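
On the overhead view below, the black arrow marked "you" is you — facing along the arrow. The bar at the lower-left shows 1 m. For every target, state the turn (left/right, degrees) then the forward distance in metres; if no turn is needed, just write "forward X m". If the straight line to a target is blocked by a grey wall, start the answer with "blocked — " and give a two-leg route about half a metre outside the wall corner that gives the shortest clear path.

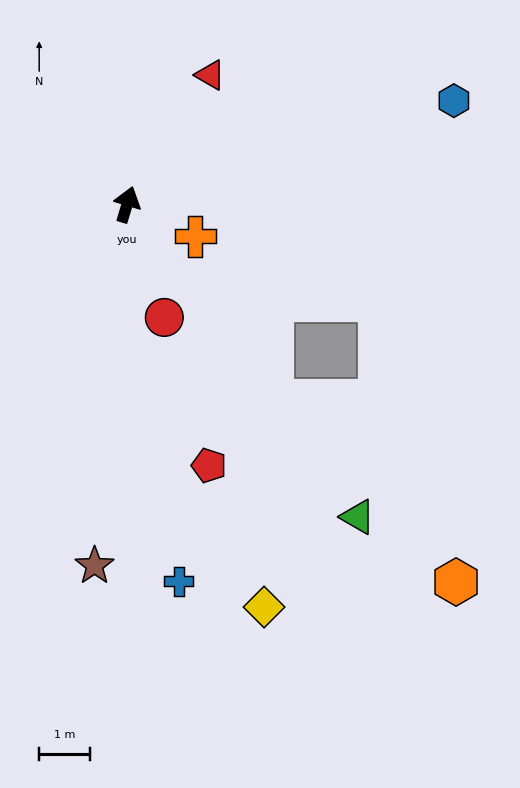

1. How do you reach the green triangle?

turn right 127°, forward 7.7 m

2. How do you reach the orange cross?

turn right 98°, forward 1.5 m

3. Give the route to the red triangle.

turn right 16°, forward 3.0 m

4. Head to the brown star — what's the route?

turn right 168°, forward 7.2 m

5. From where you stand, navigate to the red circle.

turn right 145°, forward 2.4 m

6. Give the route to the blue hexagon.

turn right 56°, forward 6.8 m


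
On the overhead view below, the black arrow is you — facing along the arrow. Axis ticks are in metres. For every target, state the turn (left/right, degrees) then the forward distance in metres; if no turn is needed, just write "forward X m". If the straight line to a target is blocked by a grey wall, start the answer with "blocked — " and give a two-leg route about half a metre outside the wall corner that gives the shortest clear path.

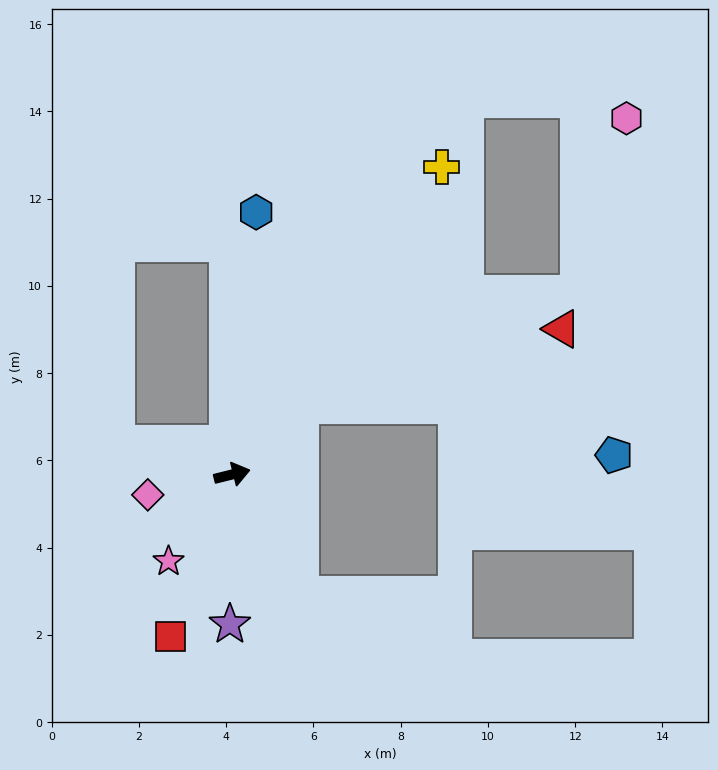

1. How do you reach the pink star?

turn right 140°, forward 2.5 m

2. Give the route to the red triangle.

blocked — turn left 31°, forward 2.2 m, then turn right 29°, forward 6.2 m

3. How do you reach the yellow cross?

turn left 42°, forward 8.5 m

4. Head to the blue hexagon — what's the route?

turn left 71°, forward 6.0 m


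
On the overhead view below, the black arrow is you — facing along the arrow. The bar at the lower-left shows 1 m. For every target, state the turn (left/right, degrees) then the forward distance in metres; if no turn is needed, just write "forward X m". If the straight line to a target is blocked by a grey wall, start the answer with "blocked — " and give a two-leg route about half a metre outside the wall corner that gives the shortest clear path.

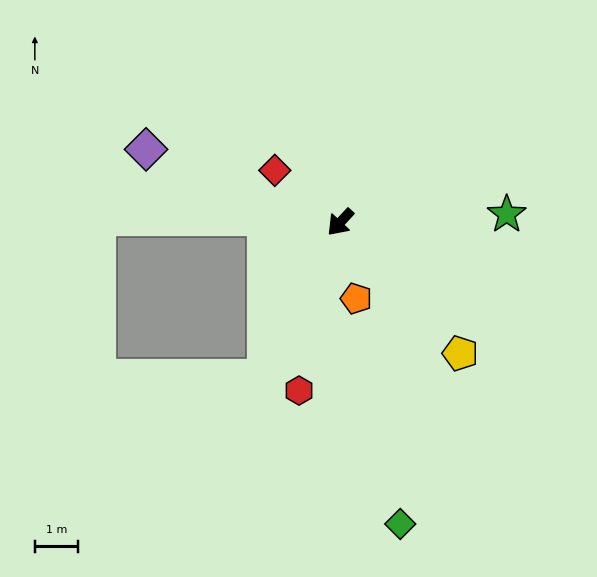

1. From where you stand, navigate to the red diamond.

turn right 85°, forward 1.9 m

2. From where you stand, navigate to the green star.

turn left 136°, forward 3.9 m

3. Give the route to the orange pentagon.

turn left 55°, forward 1.8 m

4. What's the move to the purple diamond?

turn right 68°, forward 4.8 m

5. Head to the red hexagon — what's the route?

turn left 29°, forward 4.0 m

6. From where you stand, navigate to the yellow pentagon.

turn left 85°, forward 4.1 m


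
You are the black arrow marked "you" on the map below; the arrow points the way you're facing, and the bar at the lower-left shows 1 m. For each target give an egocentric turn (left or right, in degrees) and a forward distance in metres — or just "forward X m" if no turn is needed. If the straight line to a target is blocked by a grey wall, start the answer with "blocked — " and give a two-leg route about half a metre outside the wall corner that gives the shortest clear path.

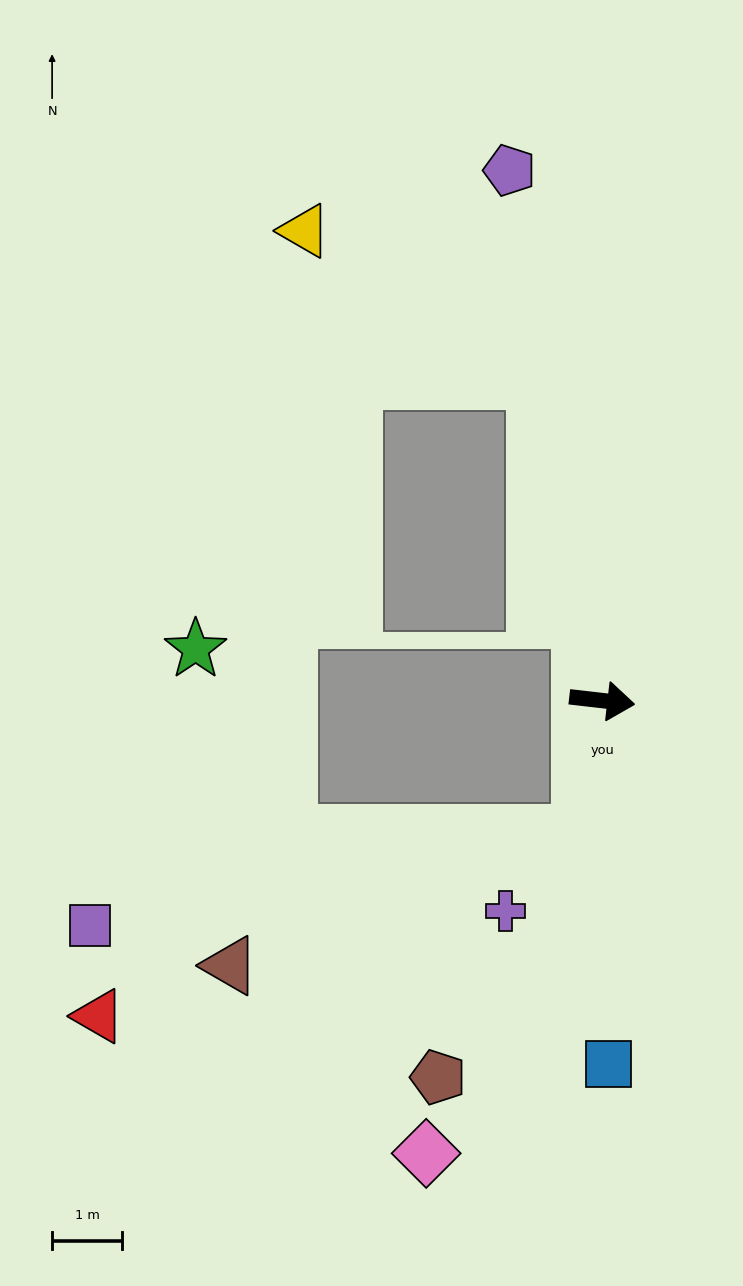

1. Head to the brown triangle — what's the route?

blocked — turn right 92°, forward 1.9 m, then turn right 61°, forward 5.4 m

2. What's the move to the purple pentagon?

turn left 106°, forward 7.7 m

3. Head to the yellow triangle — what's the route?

blocked — turn left 108°, forward 4.7 m, then turn left 46°, forward 3.9 m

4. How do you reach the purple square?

blocked — turn right 92°, forward 1.9 m, then turn right 71°, forward 7.2 m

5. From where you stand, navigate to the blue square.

turn right 82°, forward 5.2 m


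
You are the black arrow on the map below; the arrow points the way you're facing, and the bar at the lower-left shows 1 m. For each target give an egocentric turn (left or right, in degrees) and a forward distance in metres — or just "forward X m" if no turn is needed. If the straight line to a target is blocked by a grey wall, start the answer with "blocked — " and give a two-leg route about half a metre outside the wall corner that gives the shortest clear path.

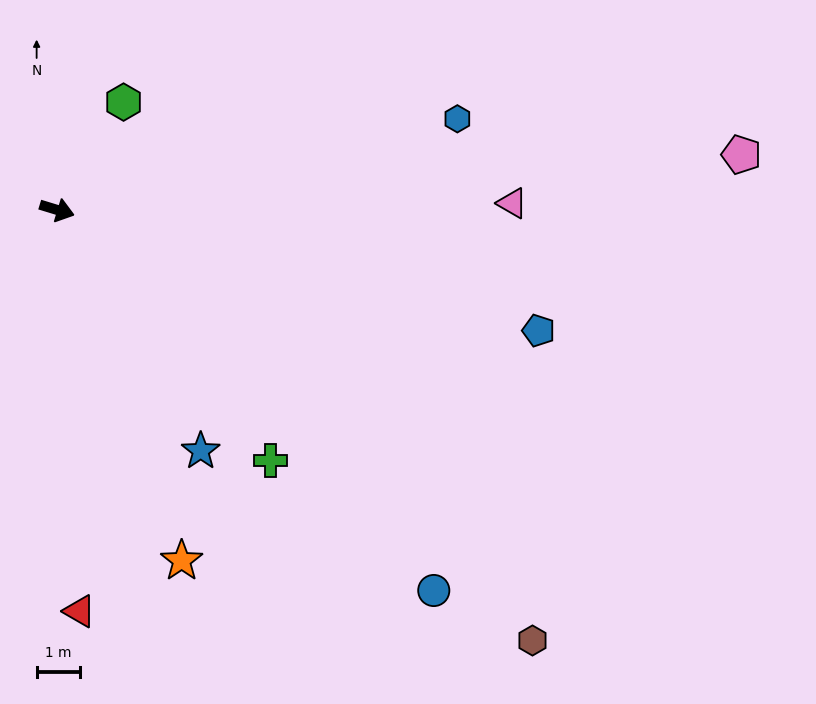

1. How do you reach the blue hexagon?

turn left 30°, forward 9.6 m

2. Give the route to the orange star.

turn right 53°, forward 8.7 m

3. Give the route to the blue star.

turn right 42°, forward 6.5 m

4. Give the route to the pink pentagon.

turn left 22°, forward 16.0 m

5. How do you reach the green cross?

turn right 33°, forward 7.7 m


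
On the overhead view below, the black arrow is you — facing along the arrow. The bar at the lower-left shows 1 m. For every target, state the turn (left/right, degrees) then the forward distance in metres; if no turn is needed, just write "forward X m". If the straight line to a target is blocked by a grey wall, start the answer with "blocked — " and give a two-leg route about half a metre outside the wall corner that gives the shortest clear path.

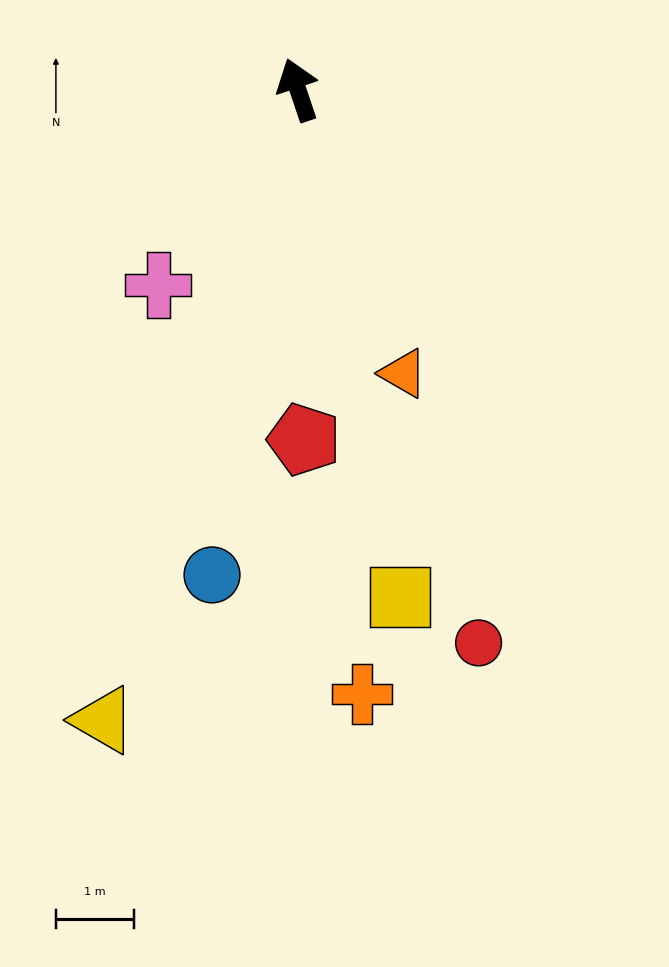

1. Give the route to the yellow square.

turn left 173°, forward 6.6 m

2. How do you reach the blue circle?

turn left 151°, forward 6.3 m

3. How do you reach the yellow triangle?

turn left 144°, forward 8.4 m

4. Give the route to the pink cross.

turn left 126°, forward 3.1 m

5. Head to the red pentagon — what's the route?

turn left 162°, forward 4.5 m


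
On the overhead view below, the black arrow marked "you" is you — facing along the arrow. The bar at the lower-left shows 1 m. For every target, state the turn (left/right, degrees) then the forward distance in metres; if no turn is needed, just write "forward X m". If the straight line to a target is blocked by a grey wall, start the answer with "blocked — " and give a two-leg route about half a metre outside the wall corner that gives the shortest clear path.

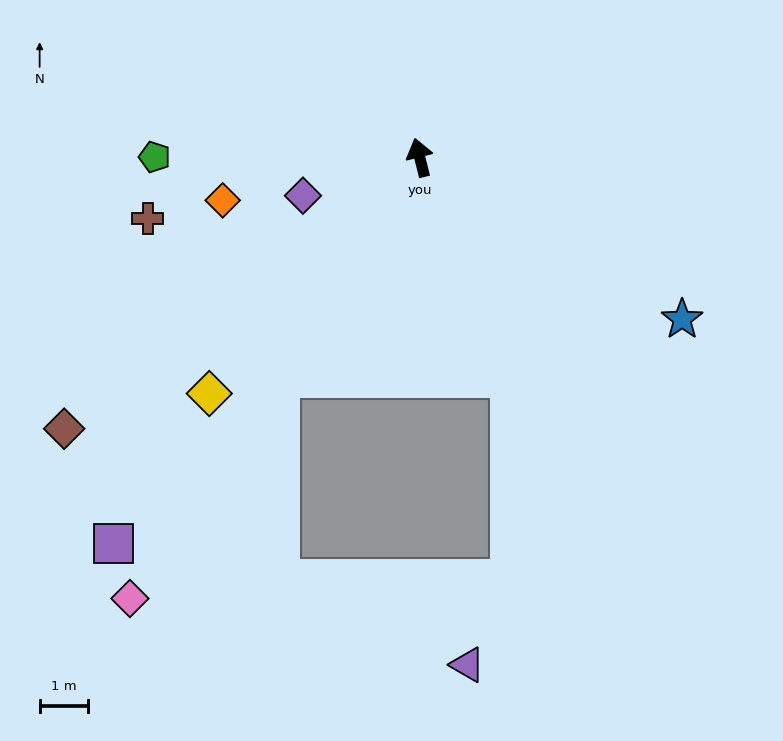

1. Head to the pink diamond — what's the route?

turn left 133°, forward 10.9 m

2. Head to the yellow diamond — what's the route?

turn left 124°, forward 6.5 m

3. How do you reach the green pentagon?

turn left 76°, forward 5.5 m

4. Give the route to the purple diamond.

turn left 94°, forward 2.5 m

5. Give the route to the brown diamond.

turn left 113°, forward 9.2 m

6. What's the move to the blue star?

turn right 136°, forward 6.4 m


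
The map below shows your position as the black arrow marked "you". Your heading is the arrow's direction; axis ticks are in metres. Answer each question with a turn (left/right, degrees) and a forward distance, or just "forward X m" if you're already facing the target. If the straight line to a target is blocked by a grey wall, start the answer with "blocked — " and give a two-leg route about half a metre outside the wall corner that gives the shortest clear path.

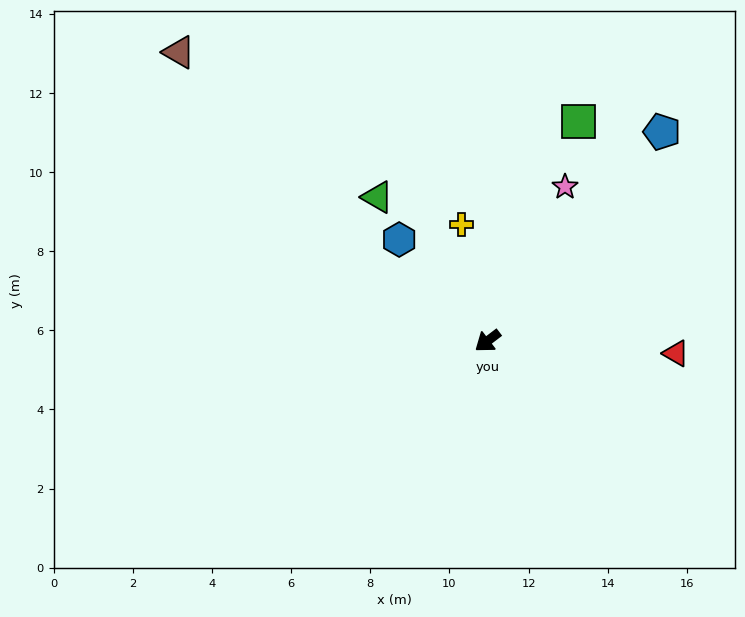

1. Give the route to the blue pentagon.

turn right 167°, forward 6.9 m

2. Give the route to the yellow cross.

turn right 115°, forward 3.0 m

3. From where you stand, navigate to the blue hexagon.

turn right 86°, forward 3.4 m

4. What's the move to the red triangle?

turn left 139°, forward 4.8 m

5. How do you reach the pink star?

turn right 154°, forward 4.4 m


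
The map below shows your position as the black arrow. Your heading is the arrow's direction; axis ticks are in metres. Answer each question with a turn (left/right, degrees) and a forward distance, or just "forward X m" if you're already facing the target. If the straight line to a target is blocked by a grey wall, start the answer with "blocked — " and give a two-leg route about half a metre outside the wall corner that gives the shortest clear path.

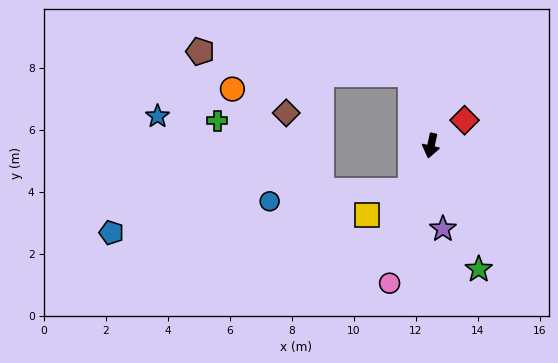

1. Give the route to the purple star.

turn left 21°, forward 2.7 m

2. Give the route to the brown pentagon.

blocked — turn right 152°, forward 2.4 m, then turn left 68°, forward 6.8 m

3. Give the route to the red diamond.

turn left 140°, forward 1.4 m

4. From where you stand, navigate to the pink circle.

turn right 4°, forward 4.6 m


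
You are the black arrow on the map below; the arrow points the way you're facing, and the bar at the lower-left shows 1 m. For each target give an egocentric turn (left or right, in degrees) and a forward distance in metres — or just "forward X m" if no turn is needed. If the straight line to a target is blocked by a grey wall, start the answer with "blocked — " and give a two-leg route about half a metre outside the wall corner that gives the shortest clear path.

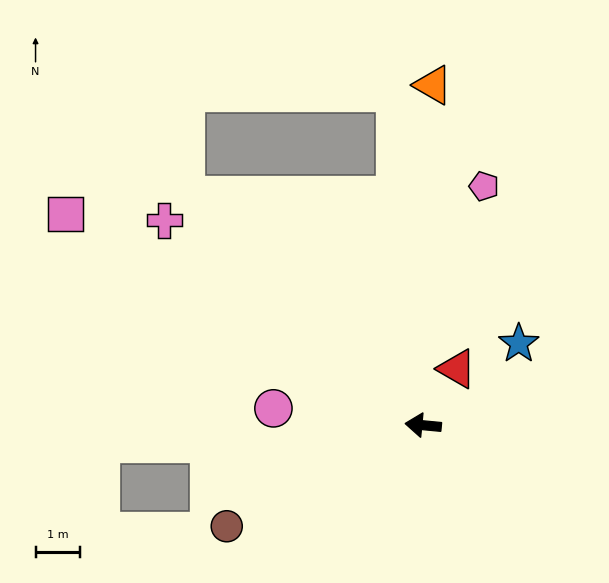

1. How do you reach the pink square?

turn right 25°, forward 9.4 m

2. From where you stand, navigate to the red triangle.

turn right 115°, forward 1.5 m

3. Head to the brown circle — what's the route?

turn left 33°, forward 5.0 m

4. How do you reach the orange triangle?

turn right 86°, forward 7.7 m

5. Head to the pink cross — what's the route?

turn right 33°, forward 7.5 m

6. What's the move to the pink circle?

forward 3.4 m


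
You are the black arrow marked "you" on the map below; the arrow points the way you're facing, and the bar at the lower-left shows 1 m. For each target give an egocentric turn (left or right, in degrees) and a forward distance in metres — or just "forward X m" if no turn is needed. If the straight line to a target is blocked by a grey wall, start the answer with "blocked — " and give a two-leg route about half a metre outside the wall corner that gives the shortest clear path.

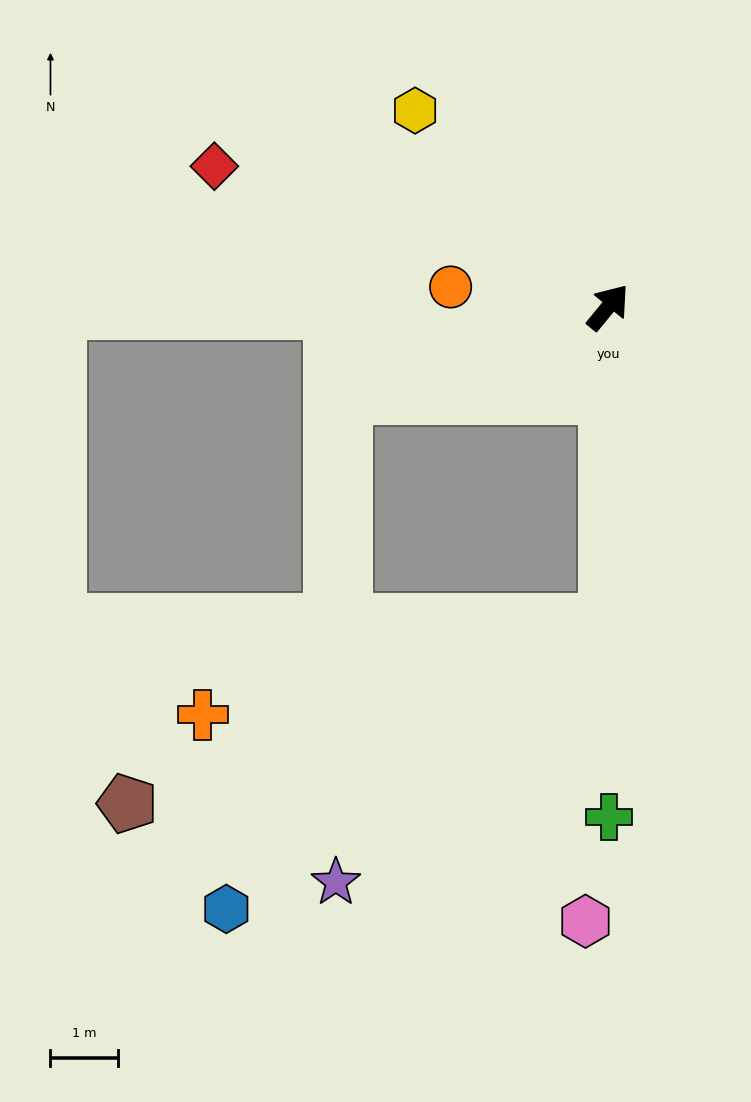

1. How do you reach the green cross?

turn right 140°, forward 7.6 m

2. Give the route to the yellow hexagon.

turn left 84°, forward 4.1 m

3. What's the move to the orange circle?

turn left 122°, forward 2.4 m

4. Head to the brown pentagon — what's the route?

blocked — turn right 141°, forward 4.7 m, then turn right 69°, forward 7.6 m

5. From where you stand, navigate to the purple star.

blocked — turn right 141°, forward 4.7 m, then turn right 46°, forward 5.6 m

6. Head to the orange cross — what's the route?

blocked — turn right 141°, forward 4.7 m, then turn right 77°, forward 6.2 m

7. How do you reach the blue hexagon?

blocked — turn right 141°, forward 4.7 m, then turn right 53°, forward 7.1 m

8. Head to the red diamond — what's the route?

turn left 110°, forward 6.2 m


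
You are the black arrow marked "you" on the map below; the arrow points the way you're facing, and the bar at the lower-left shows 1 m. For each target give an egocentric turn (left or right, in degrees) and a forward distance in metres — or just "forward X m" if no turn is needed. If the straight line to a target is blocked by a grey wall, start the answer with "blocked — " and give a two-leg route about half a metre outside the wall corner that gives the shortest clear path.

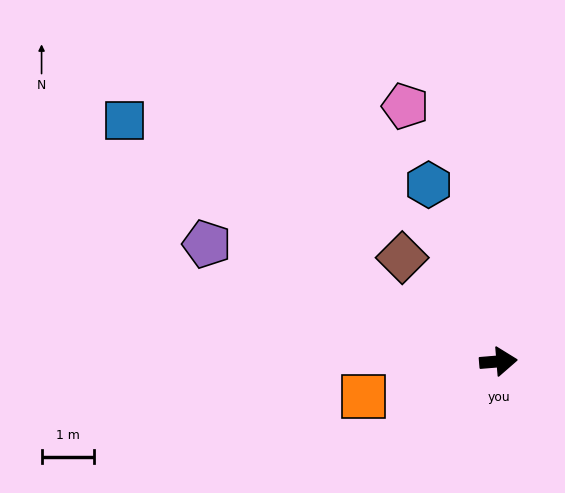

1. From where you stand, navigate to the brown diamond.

turn left 128°, forward 2.7 m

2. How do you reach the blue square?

turn left 143°, forward 8.4 m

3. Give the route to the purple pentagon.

turn left 153°, forward 6.0 m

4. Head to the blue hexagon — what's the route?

turn left 107°, forward 3.6 m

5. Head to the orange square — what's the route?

turn right 170°, forward 2.6 m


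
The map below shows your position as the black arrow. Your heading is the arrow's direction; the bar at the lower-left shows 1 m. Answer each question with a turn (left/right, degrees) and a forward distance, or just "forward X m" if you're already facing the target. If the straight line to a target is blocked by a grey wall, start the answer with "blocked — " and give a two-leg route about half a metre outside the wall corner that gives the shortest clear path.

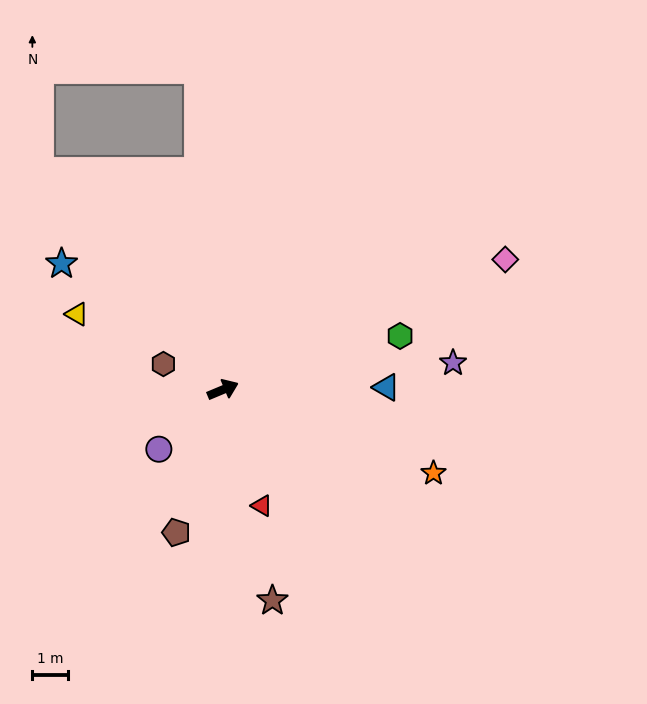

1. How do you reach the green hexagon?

turn right 6°, forward 5.2 m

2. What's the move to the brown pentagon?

turn right 131°, forward 4.2 m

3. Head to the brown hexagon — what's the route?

turn left 134°, forward 1.8 m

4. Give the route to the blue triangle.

turn right 22°, forward 4.6 m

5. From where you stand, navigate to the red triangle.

turn right 94°, forward 3.4 m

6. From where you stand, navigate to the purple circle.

turn right 160°, forward 2.5 m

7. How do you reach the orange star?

turn right 44°, forward 6.4 m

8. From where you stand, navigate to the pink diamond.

turn left 2°, forward 8.7 m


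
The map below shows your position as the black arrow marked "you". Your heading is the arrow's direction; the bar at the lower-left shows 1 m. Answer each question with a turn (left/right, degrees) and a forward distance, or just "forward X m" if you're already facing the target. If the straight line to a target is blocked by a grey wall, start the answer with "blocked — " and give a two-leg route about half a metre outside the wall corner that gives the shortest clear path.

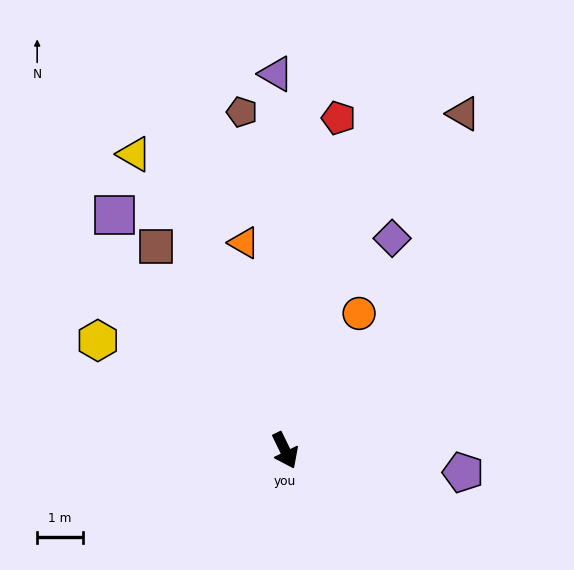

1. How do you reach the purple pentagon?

turn left 57°, forward 3.9 m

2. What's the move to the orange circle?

turn left 126°, forward 3.4 m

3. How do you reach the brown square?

turn right 174°, forward 5.3 m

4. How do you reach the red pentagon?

turn left 145°, forward 7.3 m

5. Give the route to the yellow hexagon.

turn right 146°, forward 4.7 m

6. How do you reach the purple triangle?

turn left 155°, forward 8.2 m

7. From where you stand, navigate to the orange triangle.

turn left 165°, forward 4.6 m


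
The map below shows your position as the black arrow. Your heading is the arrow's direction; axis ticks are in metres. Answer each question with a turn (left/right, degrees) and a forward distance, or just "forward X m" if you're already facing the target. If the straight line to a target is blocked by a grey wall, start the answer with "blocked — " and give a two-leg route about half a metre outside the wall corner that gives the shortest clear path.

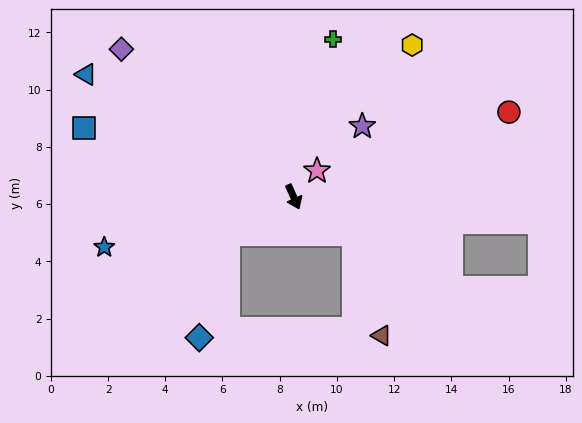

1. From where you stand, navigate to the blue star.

turn right 99°, forward 6.8 m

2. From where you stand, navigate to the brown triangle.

blocked — turn left 35°, forward 2.5 m, then turn right 44°, forward 3.7 m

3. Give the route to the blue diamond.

blocked — turn right 85°, forward 2.6 m, then turn left 45°, forward 3.8 m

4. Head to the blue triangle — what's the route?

turn right 145°, forward 8.4 m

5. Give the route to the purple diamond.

turn right 155°, forward 7.9 m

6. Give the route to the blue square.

turn right 132°, forward 7.7 m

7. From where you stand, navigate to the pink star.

turn left 114°, forward 1.2 m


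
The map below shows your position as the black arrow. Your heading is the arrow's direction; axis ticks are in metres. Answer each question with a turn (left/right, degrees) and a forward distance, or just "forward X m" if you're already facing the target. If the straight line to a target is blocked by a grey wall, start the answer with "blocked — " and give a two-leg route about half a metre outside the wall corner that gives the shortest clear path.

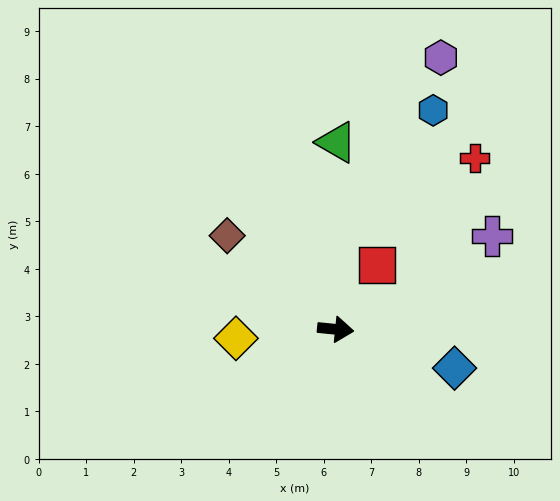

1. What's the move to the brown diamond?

turn left 145°, forward 3.0 m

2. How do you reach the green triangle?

turn left 95°, forward 3.9 m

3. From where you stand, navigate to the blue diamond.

turn right 12°, forward 2.6 m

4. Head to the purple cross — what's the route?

turn left 37°, forward 3.8 m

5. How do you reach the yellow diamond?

turn right 169°, forward 2.1 m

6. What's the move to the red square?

turn left 63°, forward 1.6 m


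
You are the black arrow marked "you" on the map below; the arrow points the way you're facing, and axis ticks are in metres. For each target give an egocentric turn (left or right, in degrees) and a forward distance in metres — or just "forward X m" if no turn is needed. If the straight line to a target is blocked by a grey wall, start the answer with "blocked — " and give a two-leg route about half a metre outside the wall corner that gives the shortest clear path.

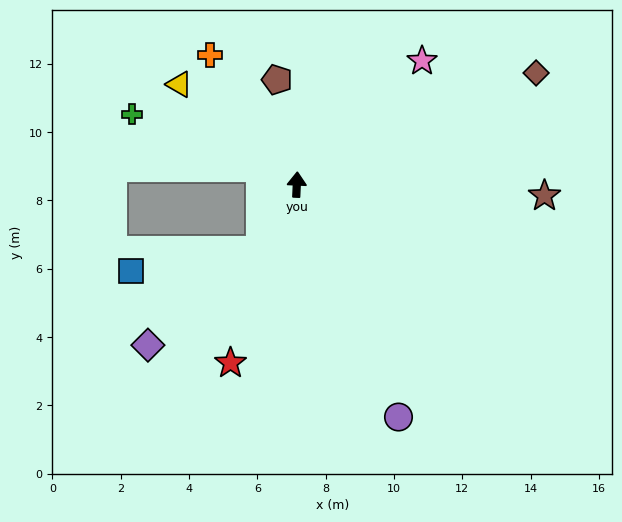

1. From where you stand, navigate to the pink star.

turn right 43°, forward 5.2 m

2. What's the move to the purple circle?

turn right 154°, forward 7.4 m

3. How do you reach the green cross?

turn left 69°, forward 5.2 m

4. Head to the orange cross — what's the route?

turn left 36°, forward 4.6 m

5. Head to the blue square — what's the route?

blocked — turn left 154°, forward 2.2 m, then turn right 52°, forward 3.8 m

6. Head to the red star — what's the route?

turn left 162°, forward 5.6 m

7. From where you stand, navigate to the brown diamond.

turn right 62°, forward 7.7 m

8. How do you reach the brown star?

turn right 90°, forward 7.3 m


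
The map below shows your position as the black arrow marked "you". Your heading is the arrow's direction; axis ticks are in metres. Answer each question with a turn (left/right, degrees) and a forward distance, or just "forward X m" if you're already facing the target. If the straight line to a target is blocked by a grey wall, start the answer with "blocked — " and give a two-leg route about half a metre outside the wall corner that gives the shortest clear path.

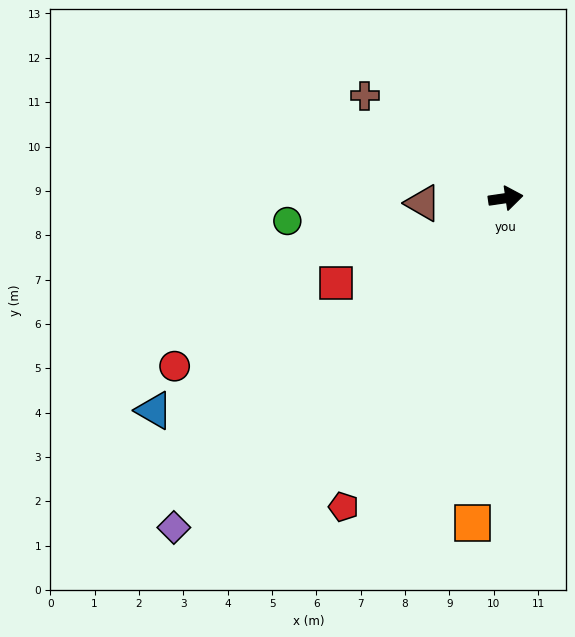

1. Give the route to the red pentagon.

turn right 126°, forward 7.9 m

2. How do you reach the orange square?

turn right 104°, forward 7.4 m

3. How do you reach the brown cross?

turn left 136°, forward 3.9 m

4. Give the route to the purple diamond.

turn right 144°, forward 10.5 m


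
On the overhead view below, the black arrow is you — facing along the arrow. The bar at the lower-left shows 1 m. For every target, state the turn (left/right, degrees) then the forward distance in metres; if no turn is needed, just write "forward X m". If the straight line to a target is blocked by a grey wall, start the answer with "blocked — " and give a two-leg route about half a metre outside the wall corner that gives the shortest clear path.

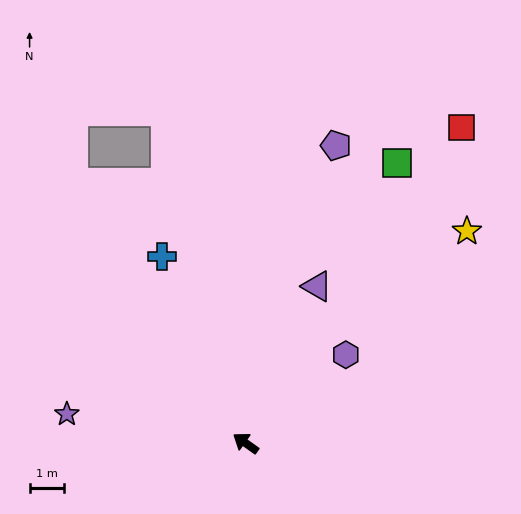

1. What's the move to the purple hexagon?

turn right 103°, forward 3.9 m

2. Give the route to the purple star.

turn left 26°, forward 5.3 m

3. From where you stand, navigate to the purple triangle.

turn right 79°, forward 5.0 m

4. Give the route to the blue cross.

turn right 31°, forward 6.0 m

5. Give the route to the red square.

turn right 89°, forward 11.2 m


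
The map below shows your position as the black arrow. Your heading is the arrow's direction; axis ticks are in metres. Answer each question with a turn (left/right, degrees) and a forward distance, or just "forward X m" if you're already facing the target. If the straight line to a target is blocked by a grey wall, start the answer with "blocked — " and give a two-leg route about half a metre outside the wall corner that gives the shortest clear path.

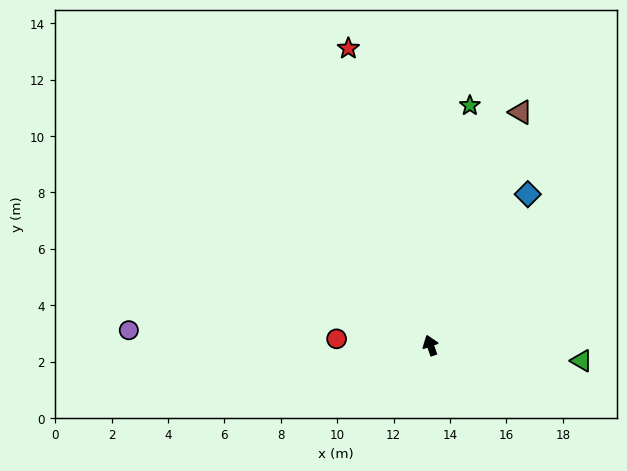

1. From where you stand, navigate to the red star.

turn right 4°, forward 10.9 m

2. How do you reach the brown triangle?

turn right 41°, forward 8.9 m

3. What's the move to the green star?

turn right 29°, forward 8.6 m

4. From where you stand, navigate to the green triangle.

turn right 115°, forward 5.4 m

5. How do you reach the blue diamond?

turn right 52°, forward 6.4 m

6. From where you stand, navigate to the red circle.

turn left 67°, forward 3.3 m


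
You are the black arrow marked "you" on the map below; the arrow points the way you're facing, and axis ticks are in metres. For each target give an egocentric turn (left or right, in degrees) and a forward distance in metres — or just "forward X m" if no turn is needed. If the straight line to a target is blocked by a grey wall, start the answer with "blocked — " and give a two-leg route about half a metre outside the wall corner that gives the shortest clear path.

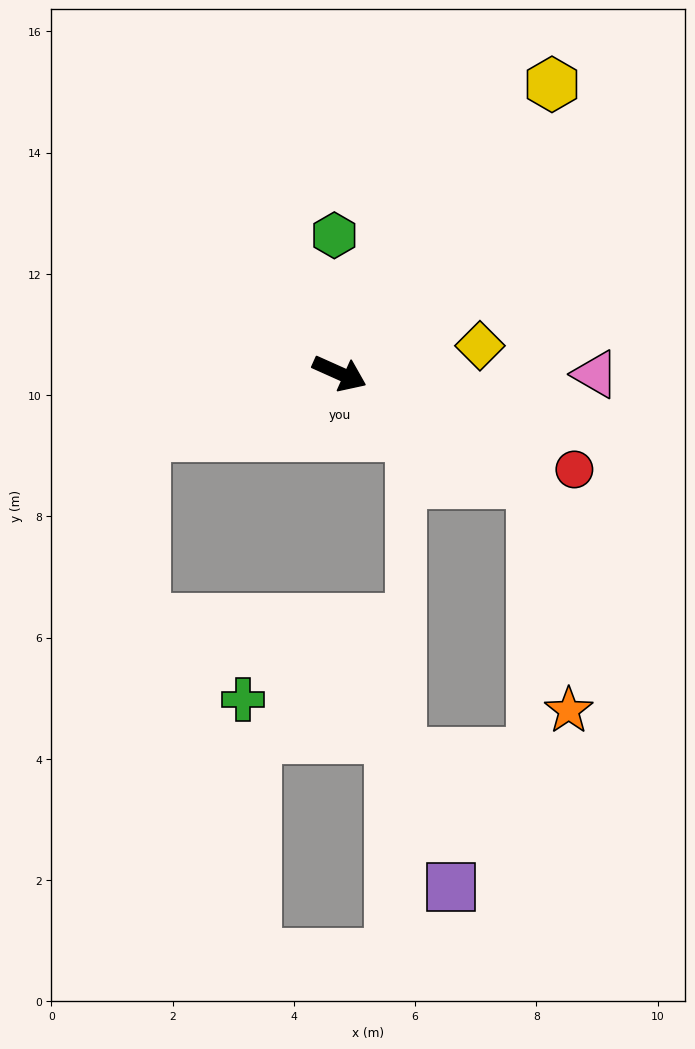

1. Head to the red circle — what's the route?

forward 4.2 m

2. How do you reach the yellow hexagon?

turn left 78°, forward 5.9 m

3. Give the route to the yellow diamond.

turn left 35°, forward 2.4 m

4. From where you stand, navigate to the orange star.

blocked — turn right 5°, forward 3.7 m, then turn right 52°, forward 3.8 m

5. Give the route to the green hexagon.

turn left 116°, forward 2.3 m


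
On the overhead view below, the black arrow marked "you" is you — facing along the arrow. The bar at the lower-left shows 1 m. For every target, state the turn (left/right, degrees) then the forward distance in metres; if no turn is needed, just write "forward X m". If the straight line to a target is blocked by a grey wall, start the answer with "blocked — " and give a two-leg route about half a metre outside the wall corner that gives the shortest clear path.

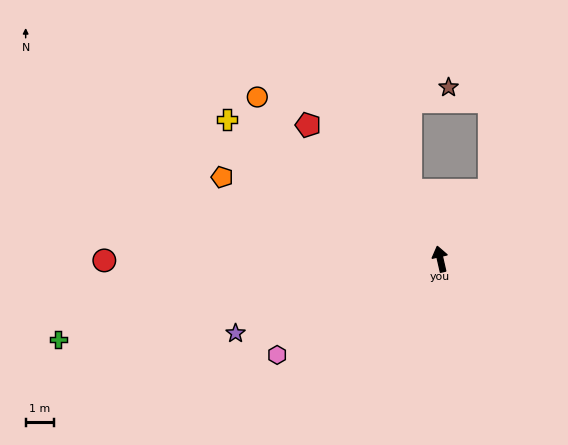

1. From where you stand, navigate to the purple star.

turn left 97°, forward 7.8 m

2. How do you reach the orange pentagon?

turn left 57°, forward 8.3 m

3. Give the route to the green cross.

turn left 89°, forward 13.9 m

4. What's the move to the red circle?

turn left 77°, forward 12.0 m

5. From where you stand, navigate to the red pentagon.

turn left 32°, forward 6.7 m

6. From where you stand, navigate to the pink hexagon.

turn left 108°, forward 6.7 m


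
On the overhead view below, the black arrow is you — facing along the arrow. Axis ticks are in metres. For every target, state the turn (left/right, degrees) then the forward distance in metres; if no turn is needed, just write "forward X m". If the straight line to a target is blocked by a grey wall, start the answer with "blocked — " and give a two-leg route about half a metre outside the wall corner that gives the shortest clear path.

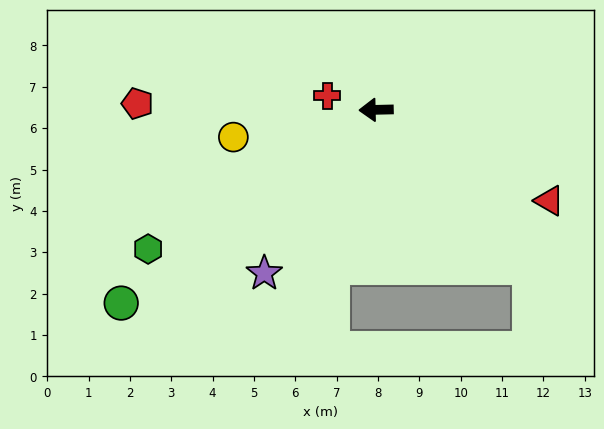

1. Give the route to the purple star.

turn left 54°, forward 4.8 m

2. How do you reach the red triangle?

turn left 151°, forward 4.7 m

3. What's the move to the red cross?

turn right 17°, forward 1.2 m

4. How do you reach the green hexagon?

turn left 30°, forward 6.5 m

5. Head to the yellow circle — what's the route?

turn left 9°, forward 3.5 m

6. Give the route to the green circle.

turn left 36°, forward 7.7 m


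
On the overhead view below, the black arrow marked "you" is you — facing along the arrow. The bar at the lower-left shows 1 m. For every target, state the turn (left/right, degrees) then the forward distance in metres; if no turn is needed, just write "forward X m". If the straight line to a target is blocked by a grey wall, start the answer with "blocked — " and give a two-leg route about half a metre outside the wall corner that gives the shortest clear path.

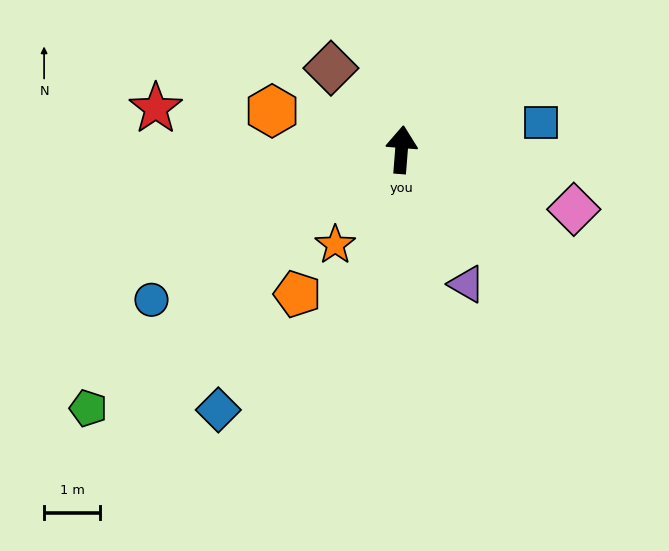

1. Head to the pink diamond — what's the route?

turn right 105°, forward 3.2 m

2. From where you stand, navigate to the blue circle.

turn left 126°, forward 5.2 m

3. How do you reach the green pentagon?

turn left 134°, forward 7.2 m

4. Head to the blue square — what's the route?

turn right 75°, forward 2.5 m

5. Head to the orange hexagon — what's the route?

turn left 78°, forward 2.4 m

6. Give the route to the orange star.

turn left 150°, forward 2.1 m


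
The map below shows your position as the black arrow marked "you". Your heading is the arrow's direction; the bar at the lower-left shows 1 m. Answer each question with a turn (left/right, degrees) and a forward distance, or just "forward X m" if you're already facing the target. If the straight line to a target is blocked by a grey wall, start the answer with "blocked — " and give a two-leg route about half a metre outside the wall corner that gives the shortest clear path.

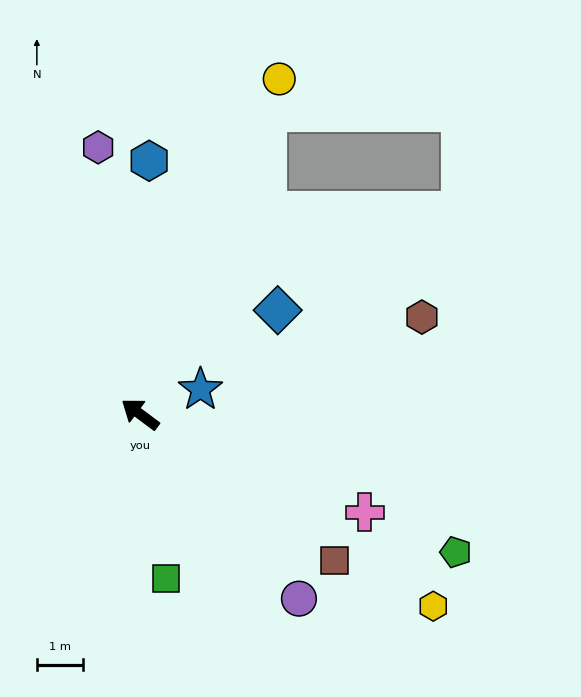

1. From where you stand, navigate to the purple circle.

turn left 167°, forward 5.3 m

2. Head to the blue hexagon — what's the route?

turn right 55°, forward 5.5 m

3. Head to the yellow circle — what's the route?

turn right 76°, forward 7.9 m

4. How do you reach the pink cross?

turn right 167°, forward 5.3 m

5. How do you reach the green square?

turn left 136°, forward 3.6 m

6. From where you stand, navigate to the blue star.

turn right 121°, forward 1.4 m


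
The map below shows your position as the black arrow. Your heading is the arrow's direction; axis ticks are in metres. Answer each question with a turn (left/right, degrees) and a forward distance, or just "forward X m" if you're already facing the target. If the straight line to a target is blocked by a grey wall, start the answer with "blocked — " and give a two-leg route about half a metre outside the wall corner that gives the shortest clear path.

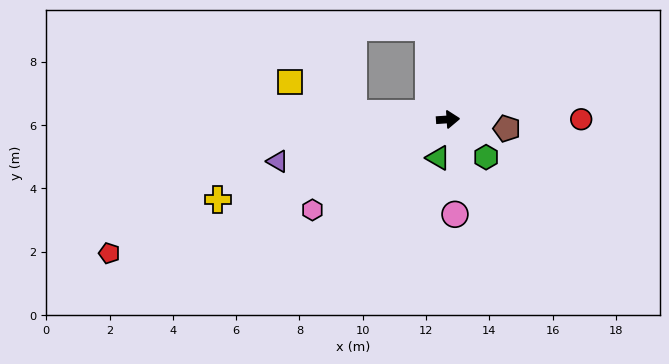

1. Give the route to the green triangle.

turn right 108°, forward 1.3 m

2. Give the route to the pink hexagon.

turn right 150°, forward 5.2 m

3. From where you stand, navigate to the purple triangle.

turn right 170°, forward 5.5 m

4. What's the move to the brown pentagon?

turn right 13°, forward 1.9 m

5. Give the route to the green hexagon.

turn right 49°, forward 1.7 m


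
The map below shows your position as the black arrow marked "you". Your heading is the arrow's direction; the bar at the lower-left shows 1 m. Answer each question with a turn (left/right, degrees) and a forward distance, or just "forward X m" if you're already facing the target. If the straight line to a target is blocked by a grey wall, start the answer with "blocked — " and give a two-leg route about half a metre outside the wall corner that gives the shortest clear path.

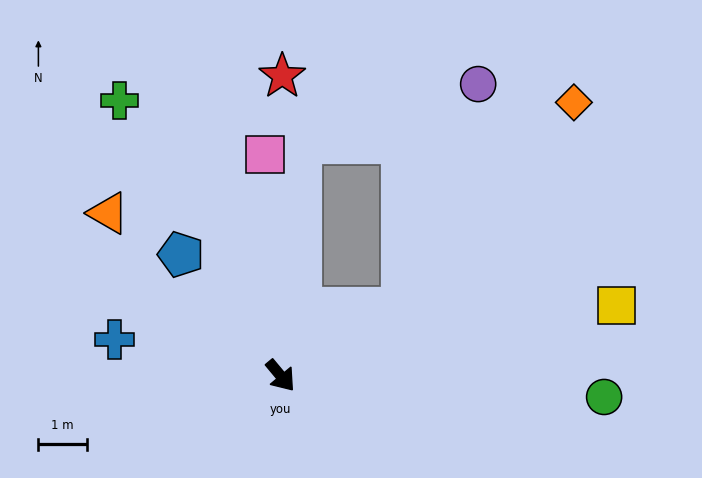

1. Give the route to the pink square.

turn left 144°, forward 4.6 m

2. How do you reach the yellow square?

turn left 62°, forward 7.1 m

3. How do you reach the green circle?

turn left 46°, forward 6.7 m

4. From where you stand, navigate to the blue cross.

turn right 142°, forward 3.5 m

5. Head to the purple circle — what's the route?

blocked — turn left 80°, forward 2.9 m, then turn left 41°, forward 4.9 m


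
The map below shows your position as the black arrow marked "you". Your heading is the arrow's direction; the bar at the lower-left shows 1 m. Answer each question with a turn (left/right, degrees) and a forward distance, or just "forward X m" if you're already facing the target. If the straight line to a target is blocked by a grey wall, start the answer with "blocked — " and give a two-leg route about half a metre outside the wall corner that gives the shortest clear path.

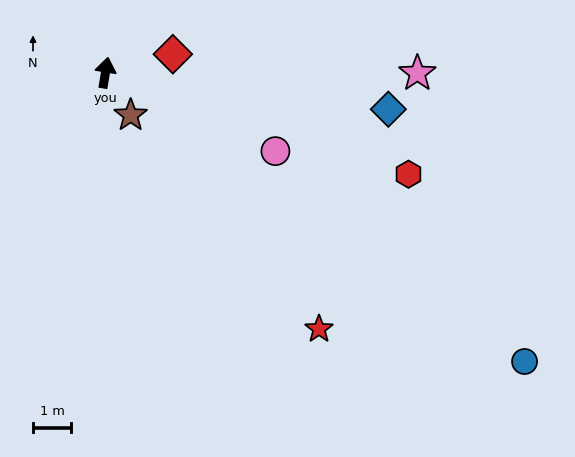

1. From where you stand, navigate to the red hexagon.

turn right 99°, forward 8.4 m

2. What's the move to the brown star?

turn right 140°, forward 1.3 m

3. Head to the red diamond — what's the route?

turn right 65°, forward 1.8 m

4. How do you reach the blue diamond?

turn right 88°, forward 7.5 m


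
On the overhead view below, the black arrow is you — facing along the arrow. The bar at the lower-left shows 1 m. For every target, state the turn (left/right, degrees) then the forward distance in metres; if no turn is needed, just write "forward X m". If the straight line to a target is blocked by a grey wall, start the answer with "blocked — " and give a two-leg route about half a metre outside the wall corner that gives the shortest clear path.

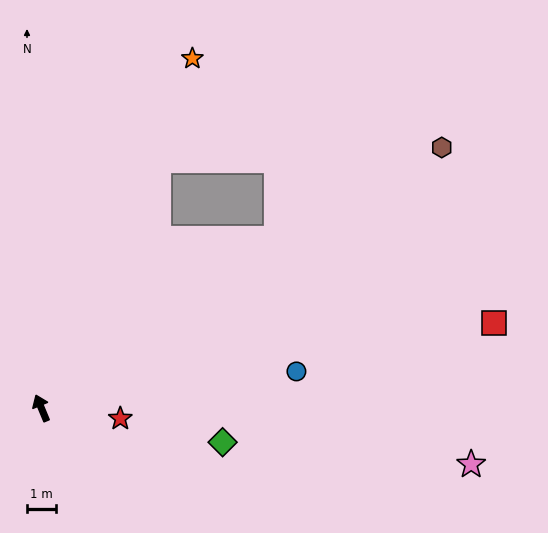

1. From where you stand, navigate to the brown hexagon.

turn right 79°, forward 16.3 m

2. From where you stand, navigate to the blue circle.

turn right 104°, forward 8.8 m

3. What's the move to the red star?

turn right 120°, forward 2.7 m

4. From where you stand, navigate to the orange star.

turn right 46°, forward 13.0 m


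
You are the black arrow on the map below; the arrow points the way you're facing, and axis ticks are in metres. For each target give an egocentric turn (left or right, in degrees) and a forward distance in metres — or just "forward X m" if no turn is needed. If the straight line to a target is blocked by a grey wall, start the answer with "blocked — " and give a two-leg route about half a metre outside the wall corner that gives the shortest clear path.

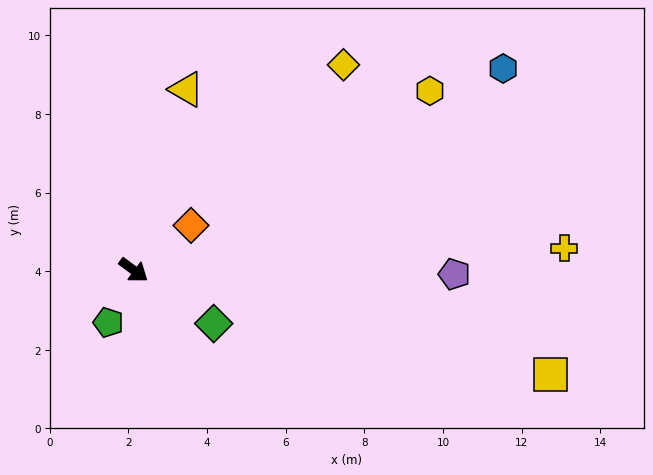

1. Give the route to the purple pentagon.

turn left 36°, forward 8.2 m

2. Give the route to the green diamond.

turn left 3°, forward 2.4 m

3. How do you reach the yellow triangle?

turn left 110°, forward 4.8 m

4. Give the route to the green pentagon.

turn right 79°, forward 1.5 m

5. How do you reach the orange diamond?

turn left 74°, forward 1.9 m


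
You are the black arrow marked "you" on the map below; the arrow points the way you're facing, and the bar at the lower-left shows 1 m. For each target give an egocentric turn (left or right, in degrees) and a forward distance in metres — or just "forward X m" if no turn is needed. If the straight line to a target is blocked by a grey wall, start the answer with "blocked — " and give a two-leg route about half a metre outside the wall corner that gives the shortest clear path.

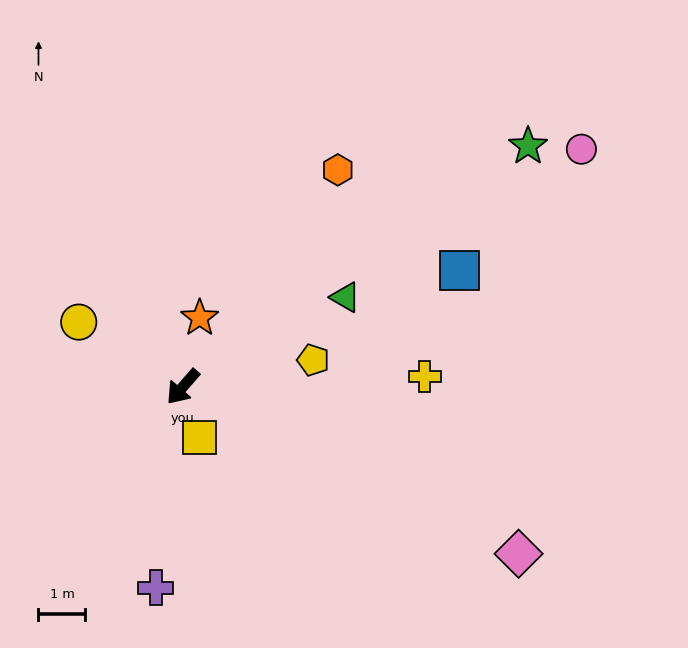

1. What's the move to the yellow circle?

turn right 81°, forward 2.6 m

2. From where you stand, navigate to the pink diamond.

turn left 105°, forward 8.0 m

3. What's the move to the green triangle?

turn left 160°, forward 3.9 m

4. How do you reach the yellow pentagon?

turn left 143°, forward 2.8 m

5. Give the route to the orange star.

turn right 153°, forward 1.5 m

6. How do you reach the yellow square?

turn left 59°, forward 1.1 m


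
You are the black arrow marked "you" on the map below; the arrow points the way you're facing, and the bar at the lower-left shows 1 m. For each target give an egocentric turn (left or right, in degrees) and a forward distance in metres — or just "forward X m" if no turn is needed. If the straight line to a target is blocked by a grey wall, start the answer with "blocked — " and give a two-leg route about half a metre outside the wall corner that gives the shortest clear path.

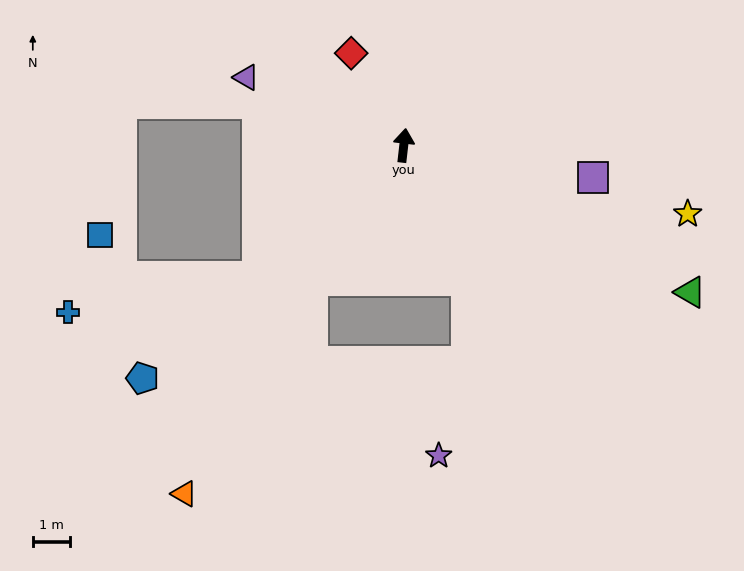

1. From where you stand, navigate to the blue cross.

blocked — turn left 138°, forward 5.2 m, then turn right 31°, forward 5.1 m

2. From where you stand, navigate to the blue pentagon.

turn left 138°, forward 9.3 m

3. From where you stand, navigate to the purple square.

turn right 93°, forward 5.1 m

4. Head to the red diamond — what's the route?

turn left 36°, forward 2.8 m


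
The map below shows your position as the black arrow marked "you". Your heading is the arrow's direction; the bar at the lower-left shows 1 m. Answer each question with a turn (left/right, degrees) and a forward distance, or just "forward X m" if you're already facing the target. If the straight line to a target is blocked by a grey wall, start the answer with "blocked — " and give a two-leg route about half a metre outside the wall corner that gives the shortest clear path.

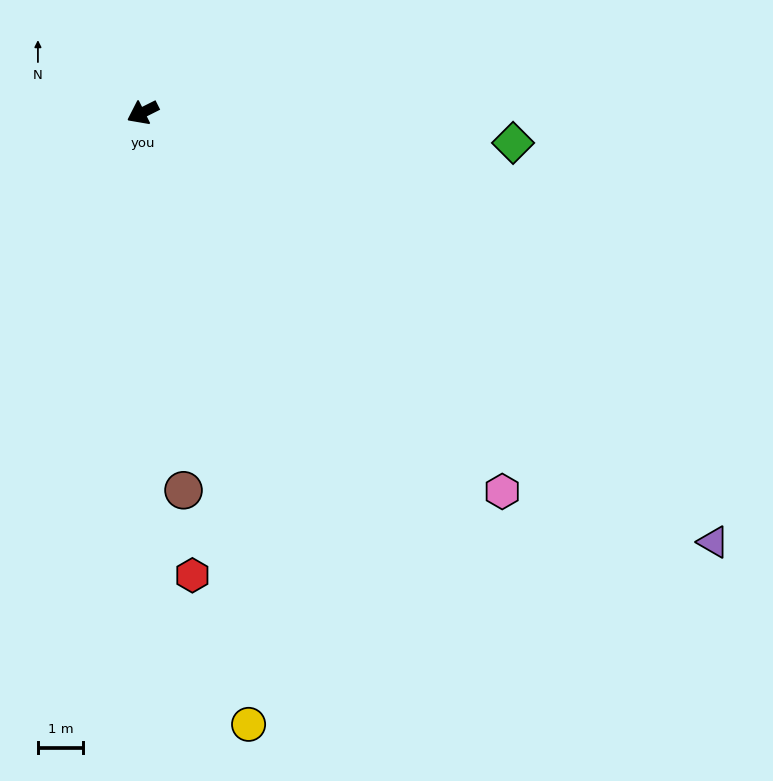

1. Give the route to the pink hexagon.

turn left 107°, forward 11.5 m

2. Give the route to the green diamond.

turn left 149°, forward 8.2 m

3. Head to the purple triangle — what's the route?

turn left 116°, forward 15.7 m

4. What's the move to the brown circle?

turn left 70°, forward 8.4 m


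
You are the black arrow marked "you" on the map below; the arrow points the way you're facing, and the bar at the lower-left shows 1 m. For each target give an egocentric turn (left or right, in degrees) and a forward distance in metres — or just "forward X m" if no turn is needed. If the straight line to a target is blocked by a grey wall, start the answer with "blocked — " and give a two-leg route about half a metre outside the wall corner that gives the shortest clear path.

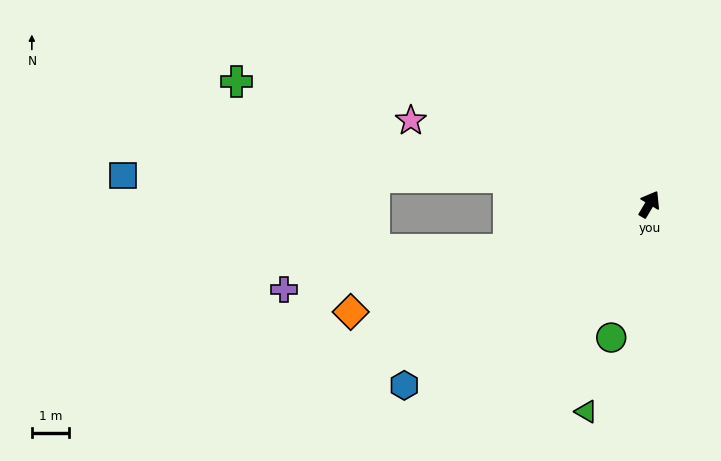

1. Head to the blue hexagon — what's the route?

turn left 157°, forward 8.3 m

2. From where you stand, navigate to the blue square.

blocked — turn left 110°, forward 3.9 m, then turn left 11°, forward 10.5 m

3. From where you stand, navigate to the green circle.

turn right 165°, forward 3.8 m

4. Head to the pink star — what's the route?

turn left 102°, forward 6.9 m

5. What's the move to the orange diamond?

turn left 141°, forward 8.6 m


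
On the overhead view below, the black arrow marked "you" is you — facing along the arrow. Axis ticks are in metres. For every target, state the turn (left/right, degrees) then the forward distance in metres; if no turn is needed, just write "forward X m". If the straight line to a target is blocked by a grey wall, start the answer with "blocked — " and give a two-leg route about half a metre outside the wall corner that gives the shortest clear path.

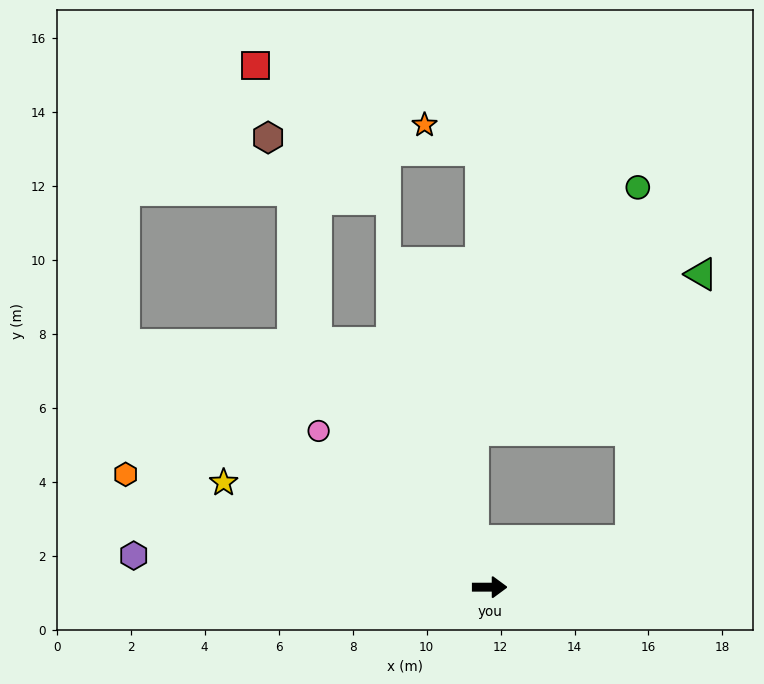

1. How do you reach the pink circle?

turn left 138°, forward 6.3 m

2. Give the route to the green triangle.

blocked — turn left 18°, forward 4.0 m, then turn left 57°, forward 7.5 m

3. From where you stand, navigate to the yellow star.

turn left 158°, forward 7.7 m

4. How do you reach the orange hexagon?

turn left 163°, forward 10.3 m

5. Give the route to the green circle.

blocked — turn left 18°, forward 4.0 m, then turn left 71°, forward 9.6 m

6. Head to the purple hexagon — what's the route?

turn left 175°, forward 9.7 m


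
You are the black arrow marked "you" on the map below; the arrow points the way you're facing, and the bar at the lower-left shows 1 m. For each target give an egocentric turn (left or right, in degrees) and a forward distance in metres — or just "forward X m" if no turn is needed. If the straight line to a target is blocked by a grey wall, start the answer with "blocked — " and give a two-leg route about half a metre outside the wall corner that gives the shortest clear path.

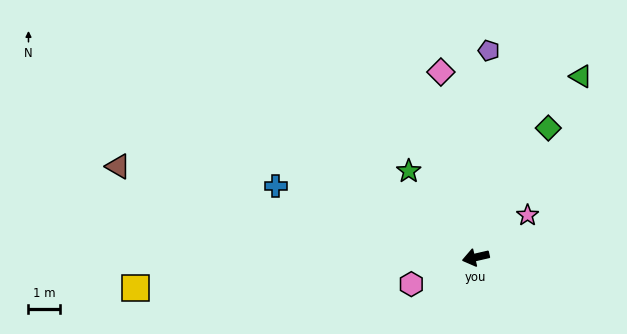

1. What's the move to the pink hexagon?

turn left 10°, forward 2.2 m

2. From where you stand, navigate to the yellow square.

turn right 8°, forward 10.7 m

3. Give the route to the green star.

turn right 65°, forward 3.4 m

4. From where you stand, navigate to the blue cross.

turn right 33°, forward 6.6 m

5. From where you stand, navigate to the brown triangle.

turn right 27°, forward 11.5 m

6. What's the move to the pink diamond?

turn right 92°, forward 5.9 m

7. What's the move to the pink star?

turn right 154°, forward 2.1 m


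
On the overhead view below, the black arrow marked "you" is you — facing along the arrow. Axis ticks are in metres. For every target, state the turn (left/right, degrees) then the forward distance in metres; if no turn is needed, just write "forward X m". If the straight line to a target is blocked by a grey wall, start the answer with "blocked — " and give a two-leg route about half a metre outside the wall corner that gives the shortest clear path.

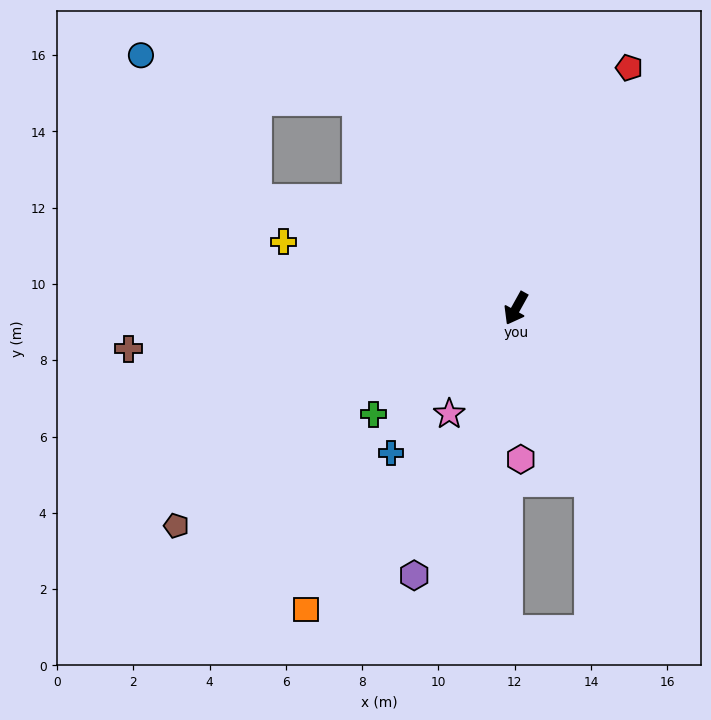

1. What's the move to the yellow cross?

turn right 77°, forward 6.3 m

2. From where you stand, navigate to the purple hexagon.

turn left 8°, forward 7.5 m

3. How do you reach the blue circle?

blocked — turn right 83°, forward 7.4 m, then turn right 30°, forward 4.8 m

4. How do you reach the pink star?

turn right 3°, forward 3.3 m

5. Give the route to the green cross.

turn right 24°, forward 4.7 m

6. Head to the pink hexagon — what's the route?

turn left 31°, forward 4.0 m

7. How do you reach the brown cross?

turn right 55°, forward 10.2 m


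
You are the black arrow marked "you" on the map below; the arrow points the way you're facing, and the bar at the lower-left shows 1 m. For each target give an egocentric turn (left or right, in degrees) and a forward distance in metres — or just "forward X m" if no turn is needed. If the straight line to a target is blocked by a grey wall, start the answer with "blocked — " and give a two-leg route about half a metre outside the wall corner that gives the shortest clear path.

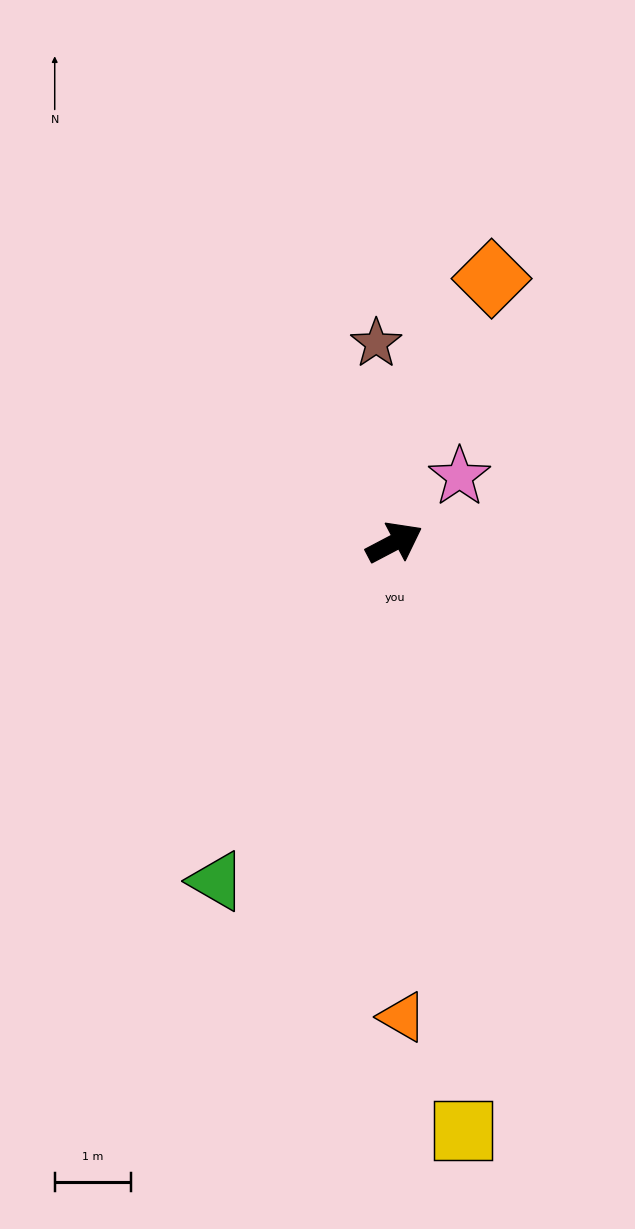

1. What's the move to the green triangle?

turn right 145°, forward 5.0 m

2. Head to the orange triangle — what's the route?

turn right 117°, forward 6.2 m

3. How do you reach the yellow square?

turn right 111°, forward 7.8 m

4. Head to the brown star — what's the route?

turn left 68°, forward 2.6 m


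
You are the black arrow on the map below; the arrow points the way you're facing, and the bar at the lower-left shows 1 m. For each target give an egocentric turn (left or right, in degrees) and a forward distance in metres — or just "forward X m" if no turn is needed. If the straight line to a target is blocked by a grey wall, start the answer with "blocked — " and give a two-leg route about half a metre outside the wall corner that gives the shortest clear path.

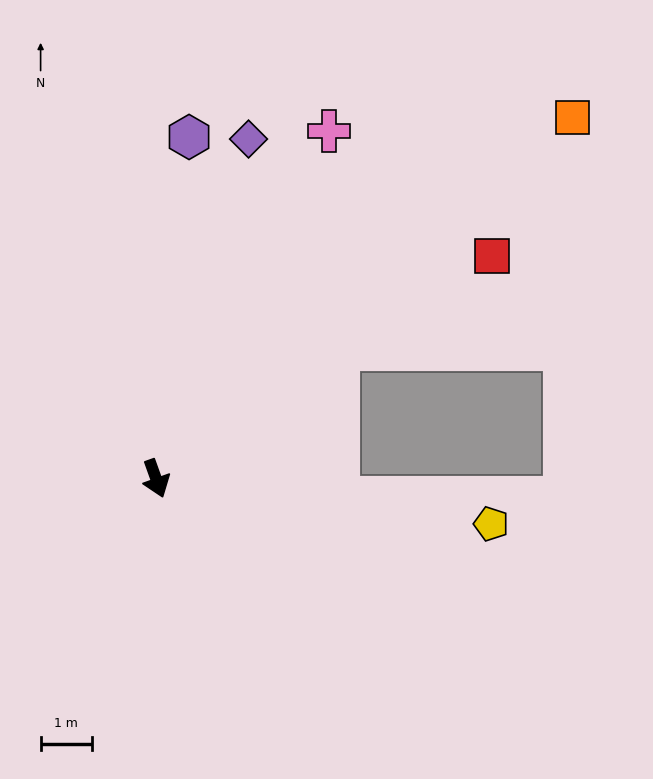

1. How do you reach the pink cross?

turn left 134°, forward 7.6 m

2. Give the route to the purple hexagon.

turn left 155°, forward 6.7 m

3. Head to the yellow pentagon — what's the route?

turn left 63°, forward 6.6 m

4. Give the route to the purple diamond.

turn left 145°, forward 6.9 m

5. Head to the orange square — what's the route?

turn left 111°, forward 10.8 m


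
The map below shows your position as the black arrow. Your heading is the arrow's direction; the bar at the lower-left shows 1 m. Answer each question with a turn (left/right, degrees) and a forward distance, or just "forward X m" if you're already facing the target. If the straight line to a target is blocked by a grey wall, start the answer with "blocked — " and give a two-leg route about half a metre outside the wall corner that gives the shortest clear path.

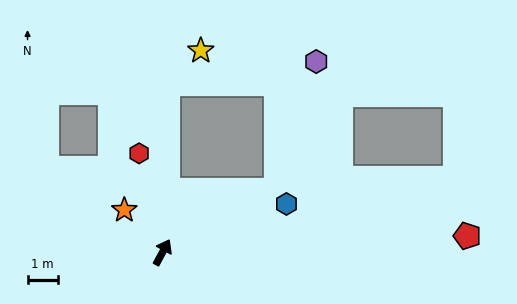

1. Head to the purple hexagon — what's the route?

blocked — turn right 33°, forward 4.3 m, then turn left 44°, forward 4.4 m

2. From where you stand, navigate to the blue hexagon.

turn right 40°, forward 4.4 m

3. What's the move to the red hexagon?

turn left 42°, forward 3.3 m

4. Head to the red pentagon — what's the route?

turn right 59°, forward 10.0 m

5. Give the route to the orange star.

turn left 71°, forward 1.9 m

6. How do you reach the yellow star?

blocked — turn left 27°, forward 5.6 m, then turn right 45°, forward 1.5 m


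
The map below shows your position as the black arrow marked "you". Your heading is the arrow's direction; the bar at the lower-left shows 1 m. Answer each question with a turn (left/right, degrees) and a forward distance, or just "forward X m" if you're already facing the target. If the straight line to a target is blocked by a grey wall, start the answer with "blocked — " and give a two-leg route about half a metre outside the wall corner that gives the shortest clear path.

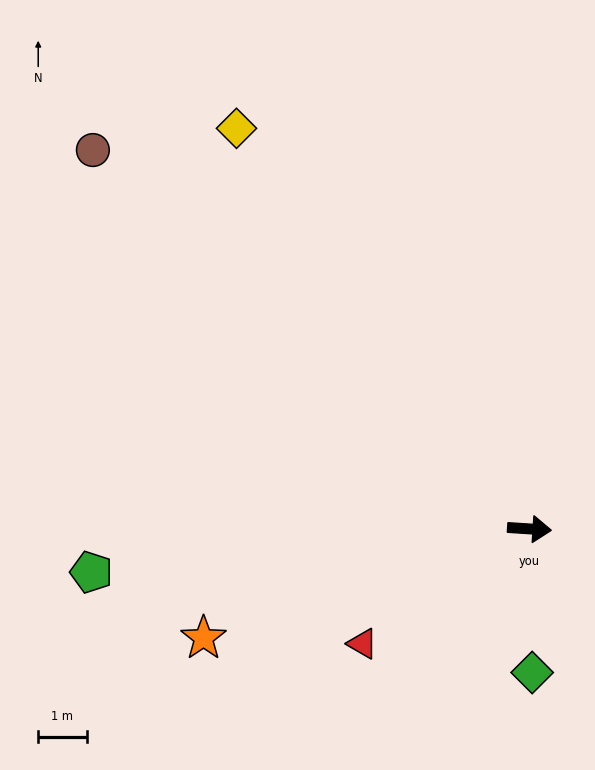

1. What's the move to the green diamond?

turn right 85°, forward 3.0 m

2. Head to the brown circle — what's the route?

turn left 143°, forward 12.0 m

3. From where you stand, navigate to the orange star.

turn right 158°, forward 7.1 m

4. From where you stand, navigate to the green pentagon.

turn right 171°, forward 9.1 m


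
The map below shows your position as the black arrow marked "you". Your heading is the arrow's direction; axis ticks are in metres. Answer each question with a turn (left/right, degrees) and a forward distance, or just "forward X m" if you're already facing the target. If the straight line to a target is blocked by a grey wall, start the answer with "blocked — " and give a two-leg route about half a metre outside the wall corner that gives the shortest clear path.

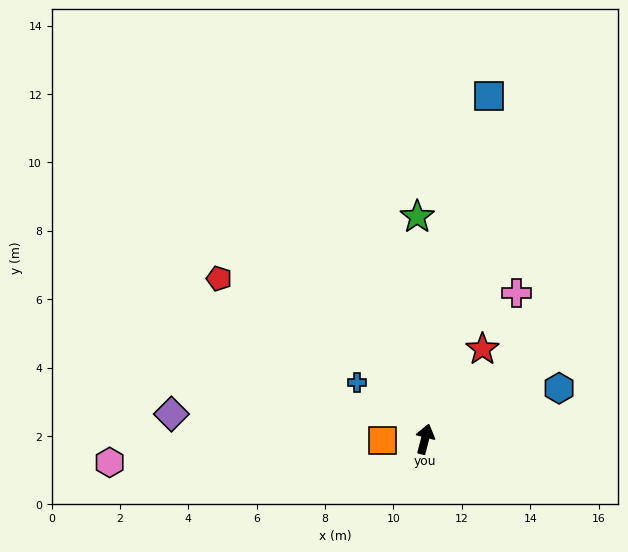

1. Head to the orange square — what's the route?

turn left 106°, forward 1.2 m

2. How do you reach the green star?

turn left 16°, forward 6.5 m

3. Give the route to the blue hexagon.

turn right 55°, forward 4.2 m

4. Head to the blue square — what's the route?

turn left 4°, forward 10.2 m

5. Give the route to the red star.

turn right 18°, forward 3.1 m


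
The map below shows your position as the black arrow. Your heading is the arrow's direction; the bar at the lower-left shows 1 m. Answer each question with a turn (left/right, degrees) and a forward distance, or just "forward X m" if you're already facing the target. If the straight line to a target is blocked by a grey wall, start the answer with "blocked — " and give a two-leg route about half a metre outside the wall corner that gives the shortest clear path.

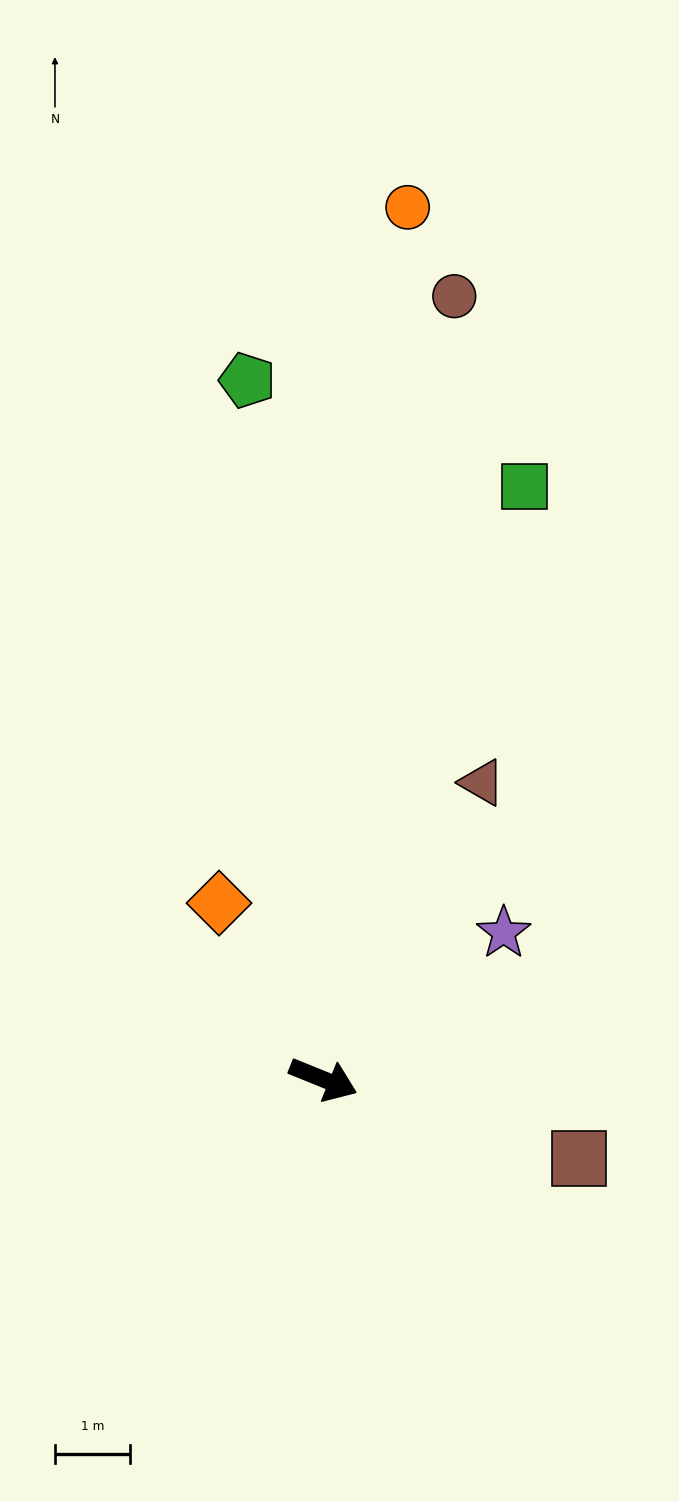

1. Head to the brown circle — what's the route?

turn left 103°, forward 10.5 m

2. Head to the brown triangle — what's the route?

turn left 84°, forward 4.5 m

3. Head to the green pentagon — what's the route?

turn left 118°, forward 9.3 m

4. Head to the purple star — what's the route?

turn left 61°, forward 3.1 m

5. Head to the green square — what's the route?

turn left 93°, forward 8.3 m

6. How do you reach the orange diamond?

turn left 143°, forward 2.7 m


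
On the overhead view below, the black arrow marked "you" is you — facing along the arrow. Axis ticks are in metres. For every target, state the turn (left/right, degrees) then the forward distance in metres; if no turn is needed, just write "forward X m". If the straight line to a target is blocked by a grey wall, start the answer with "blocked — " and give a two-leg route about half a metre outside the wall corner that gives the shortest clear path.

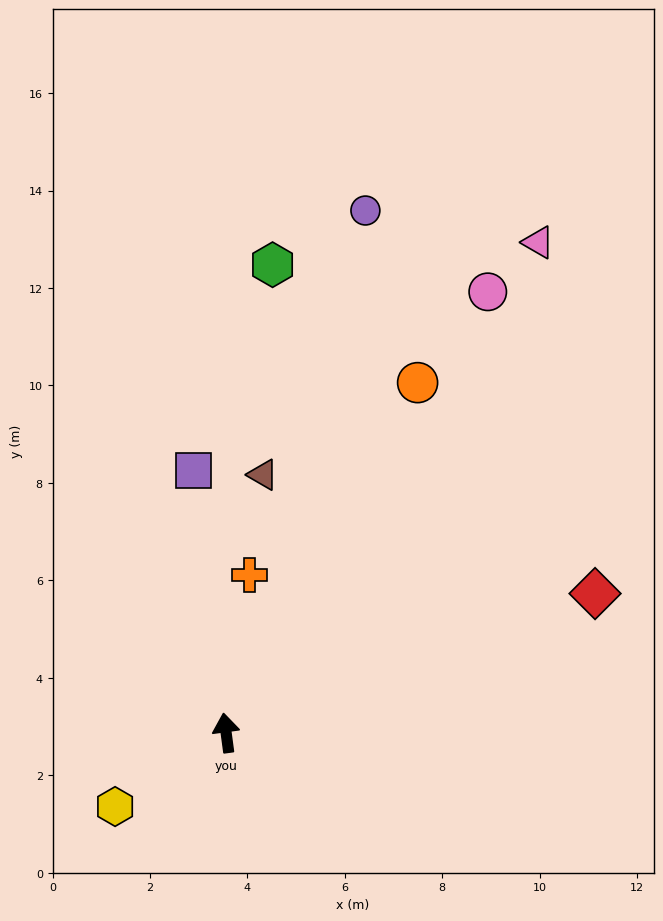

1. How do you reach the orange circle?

turn right 36°, forward 8.2 m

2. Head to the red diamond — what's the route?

turn right 77°, forward 8.1 m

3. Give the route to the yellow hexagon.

turn left 116°, forward 2.7 m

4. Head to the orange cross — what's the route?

turn right 16°, forward 3.3 m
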